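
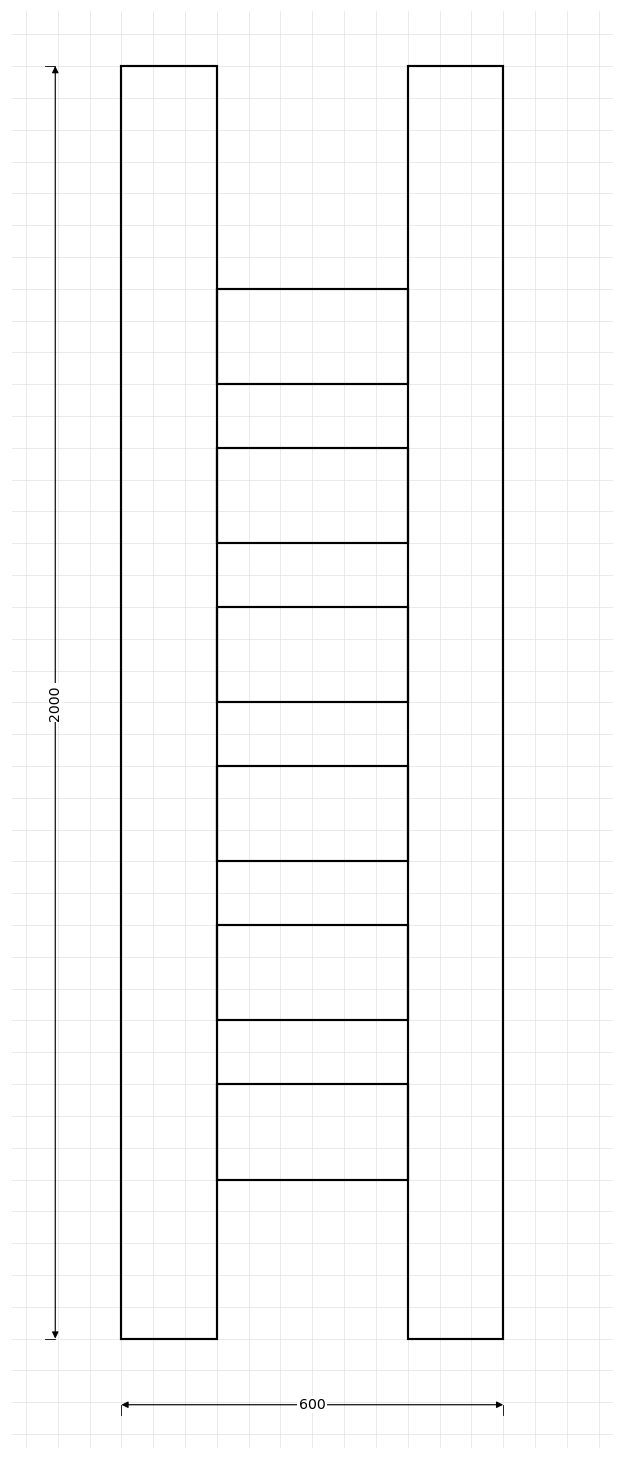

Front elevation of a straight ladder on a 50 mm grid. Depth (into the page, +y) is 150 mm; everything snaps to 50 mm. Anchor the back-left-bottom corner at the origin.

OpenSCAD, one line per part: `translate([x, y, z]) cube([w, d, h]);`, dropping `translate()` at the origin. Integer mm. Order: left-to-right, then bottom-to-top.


cube([150, 150, 2000]);
translate([150, 0, 250]) cube([300, 150, 150]);
translate([150, 0, 500]) cube([300, 150, 150]);
translate([150, 0, 750]) cube([300, 150, 150]);
translate([150, 0, 1000]) cube([300, 150, 150]);
translate([150, 0, 1250]) cube([300, 150, 150]);
translate([150, 0, 1500]) cube([300, 150, 150]);
translate([450, 0, 0]) cube([150, 150, 2000]);


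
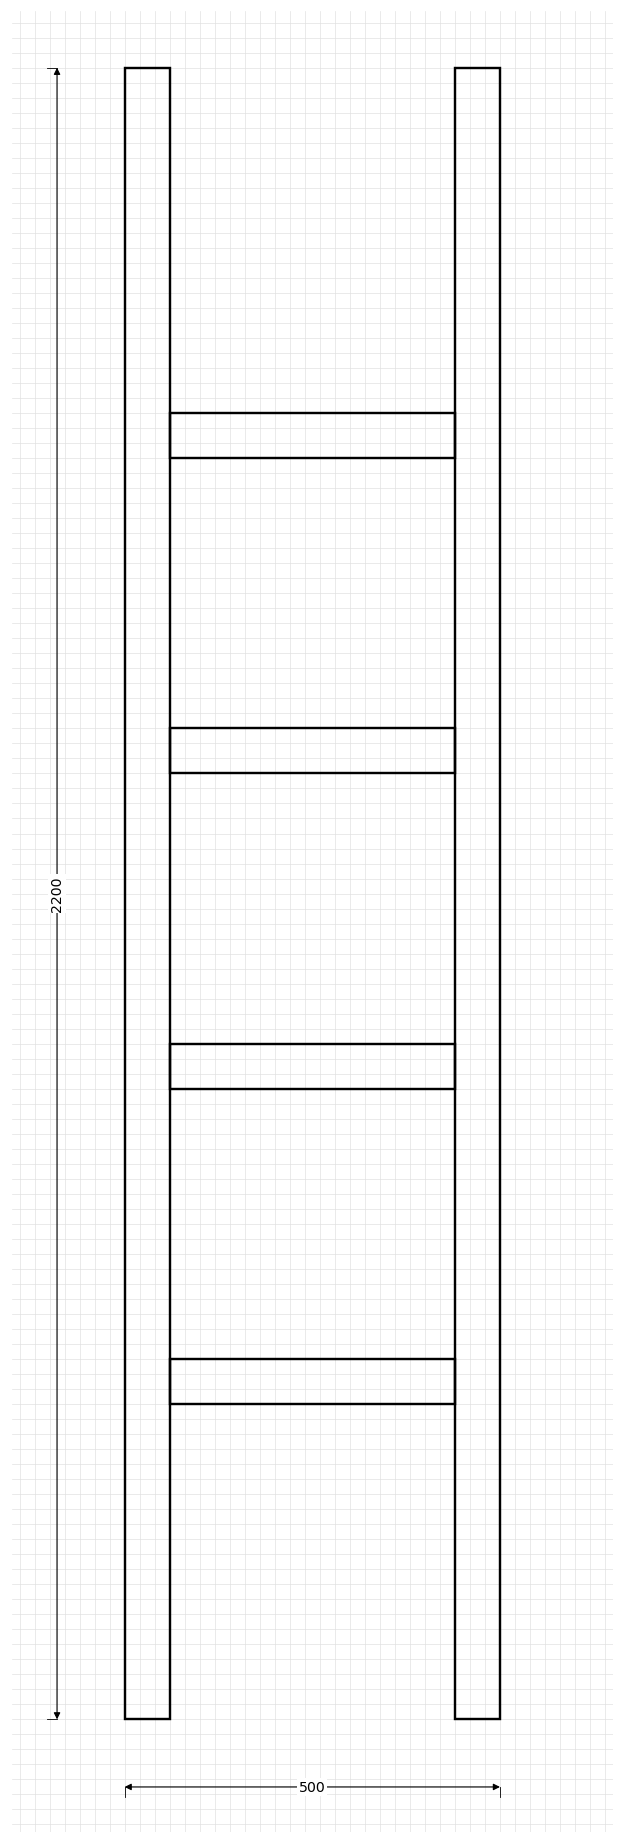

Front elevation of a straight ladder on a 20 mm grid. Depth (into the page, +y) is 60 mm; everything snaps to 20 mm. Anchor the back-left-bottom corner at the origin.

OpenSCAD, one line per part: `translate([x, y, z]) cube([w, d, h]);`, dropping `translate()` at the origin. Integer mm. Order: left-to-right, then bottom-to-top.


cube([60, 60, 2200]);
translate([60, 0, 420]) cube([380, 60, 60]);
translate([60, 0, 840]) cube([380, 60, 60]);
translate([60, 0, 1260]) cube([380, 60, 60]);
translate([60, 0, 1680]) cube([380, 60, 60]);
translate([440, 0, 0]) cube([60, 60, 2200]);


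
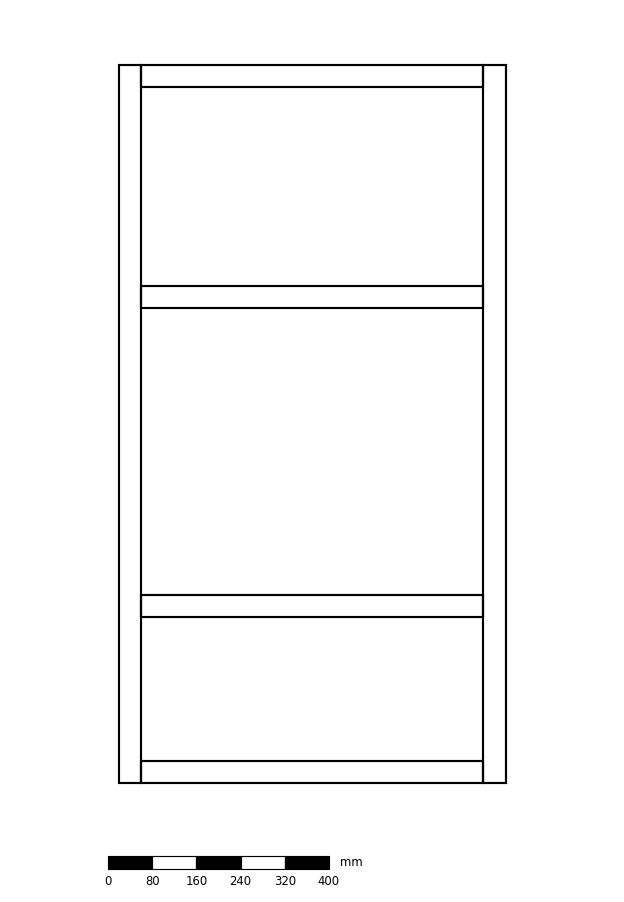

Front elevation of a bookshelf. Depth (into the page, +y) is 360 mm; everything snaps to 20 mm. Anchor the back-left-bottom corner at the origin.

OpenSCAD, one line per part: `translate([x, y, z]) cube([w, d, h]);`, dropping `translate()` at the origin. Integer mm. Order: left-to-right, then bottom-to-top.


cube([40, 360, 1300]);
translate([40, 0, 0]) cube([620, 360, 40]);
translate([40, 0, 300]) cube([620, 360, 40]);
translate([40, 0, 860]) cube([620, 360, 40]);
translate([40, 0, 1260]) cube([620, 360, 40]);
translate([660, 0, 0]) cube([40, 360, 1300]);


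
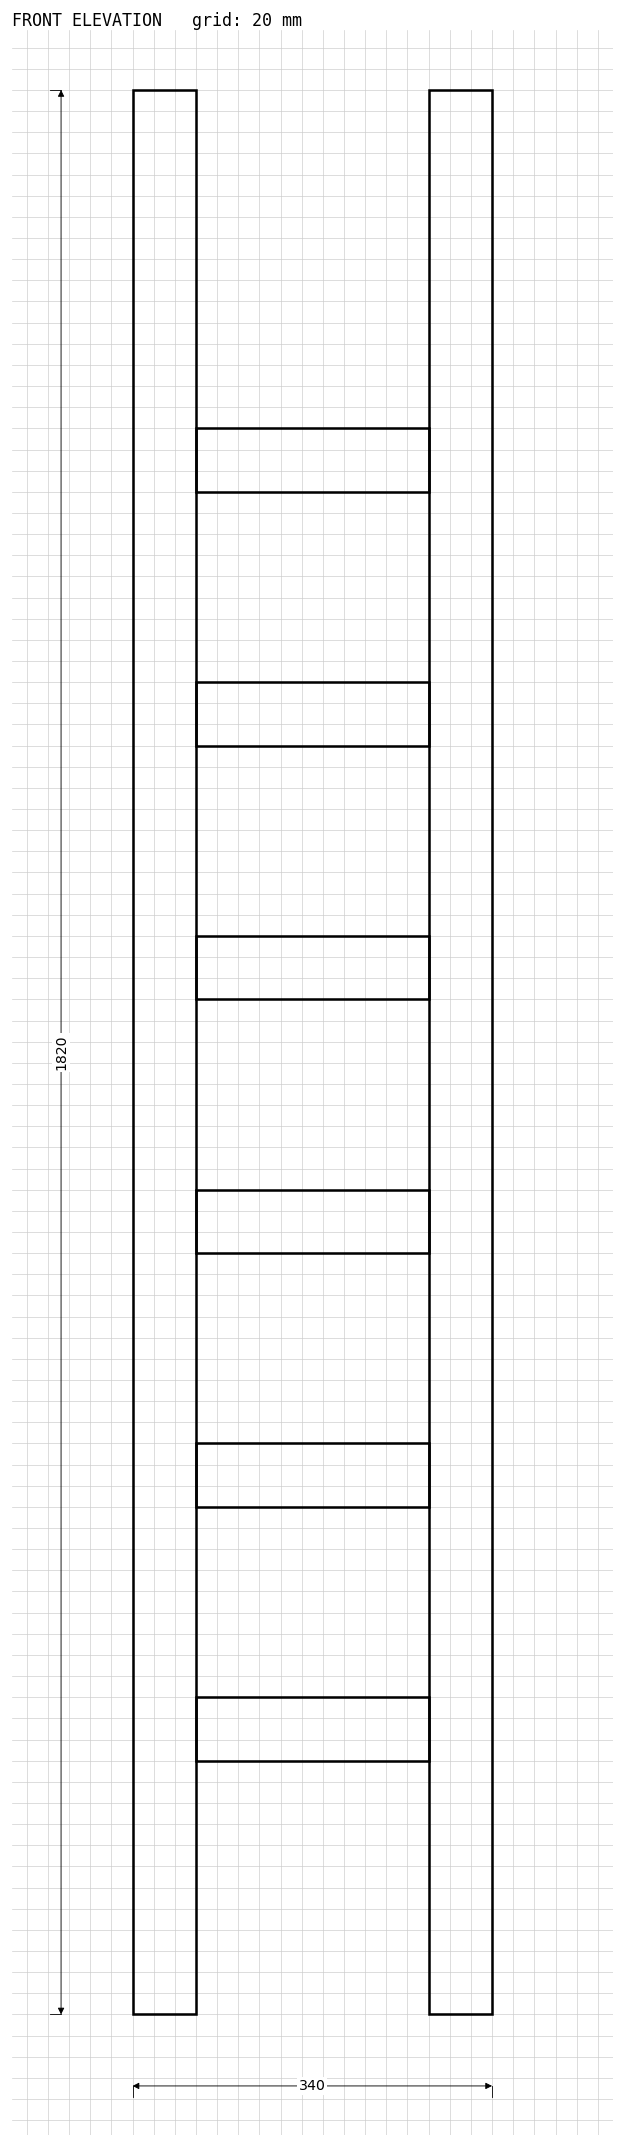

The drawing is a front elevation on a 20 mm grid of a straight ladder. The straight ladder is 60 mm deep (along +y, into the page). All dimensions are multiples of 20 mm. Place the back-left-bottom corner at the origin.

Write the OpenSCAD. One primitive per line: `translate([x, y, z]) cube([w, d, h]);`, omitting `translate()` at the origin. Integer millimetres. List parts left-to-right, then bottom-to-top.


cube([60, 60, 1820]);
translate([60, 0, 240]) cube([220, 60, 60]);
translate([60, 0, 480]) cube([220, 60, 60]);
translate([60, 0, 720]) cube([220, 60, 60]);
translate([60, 0, 960]) cube([220, 60, 60]);
translate([60, 0, 1200]) cube([220, 60, 60]);
translate([60, 0, 1440]) cube([220, 60, 60]);
translate([280, 0, 0]) cube([60, 60, 1820]);


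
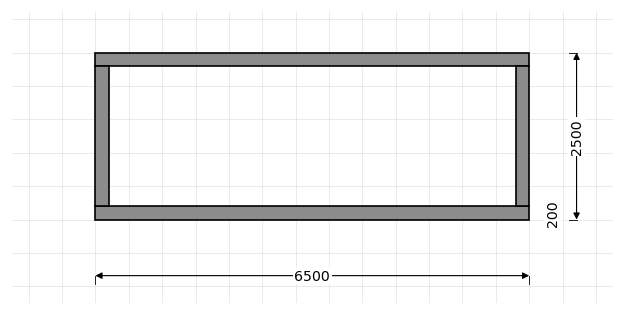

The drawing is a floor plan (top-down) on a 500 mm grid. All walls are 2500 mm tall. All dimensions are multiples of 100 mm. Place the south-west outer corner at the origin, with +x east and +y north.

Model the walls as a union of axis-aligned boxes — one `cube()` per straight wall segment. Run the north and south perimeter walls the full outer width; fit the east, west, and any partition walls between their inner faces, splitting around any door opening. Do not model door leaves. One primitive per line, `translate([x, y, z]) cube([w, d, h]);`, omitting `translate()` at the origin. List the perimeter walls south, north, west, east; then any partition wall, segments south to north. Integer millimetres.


cube([6500, 200, 2500]);
translate([0, 2300, 0]) cube([6500, 200, 2500]);
translate([0, 200, 0]) cube([200, 2100, 2500]);
translate([6300, 200, 0]) cube([200, 2100, 2500]);


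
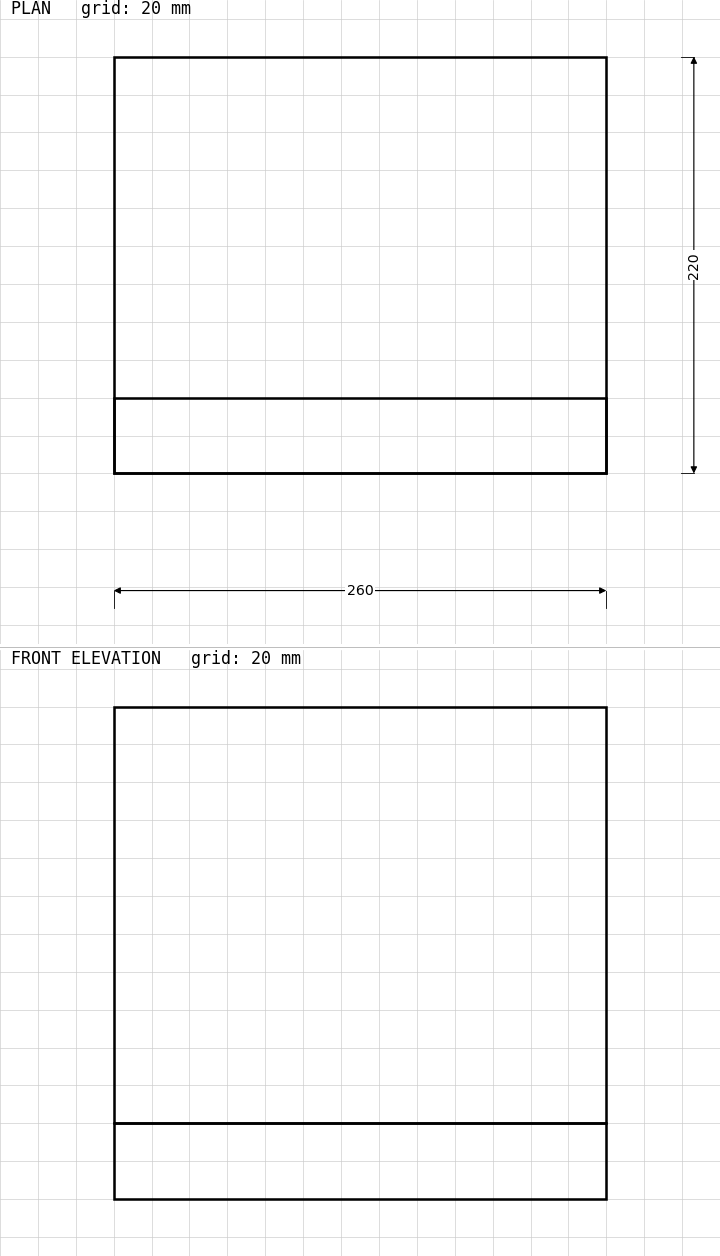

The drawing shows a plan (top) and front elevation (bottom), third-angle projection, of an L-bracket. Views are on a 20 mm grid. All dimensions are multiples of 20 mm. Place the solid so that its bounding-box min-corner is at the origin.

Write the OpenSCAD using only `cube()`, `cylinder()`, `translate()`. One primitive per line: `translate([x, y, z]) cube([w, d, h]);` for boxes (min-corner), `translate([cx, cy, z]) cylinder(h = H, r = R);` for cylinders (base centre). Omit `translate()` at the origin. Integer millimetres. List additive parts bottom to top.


cube([260, 220, 40]);
translate([0, 0, 40]) cube([260, 40, 220]);


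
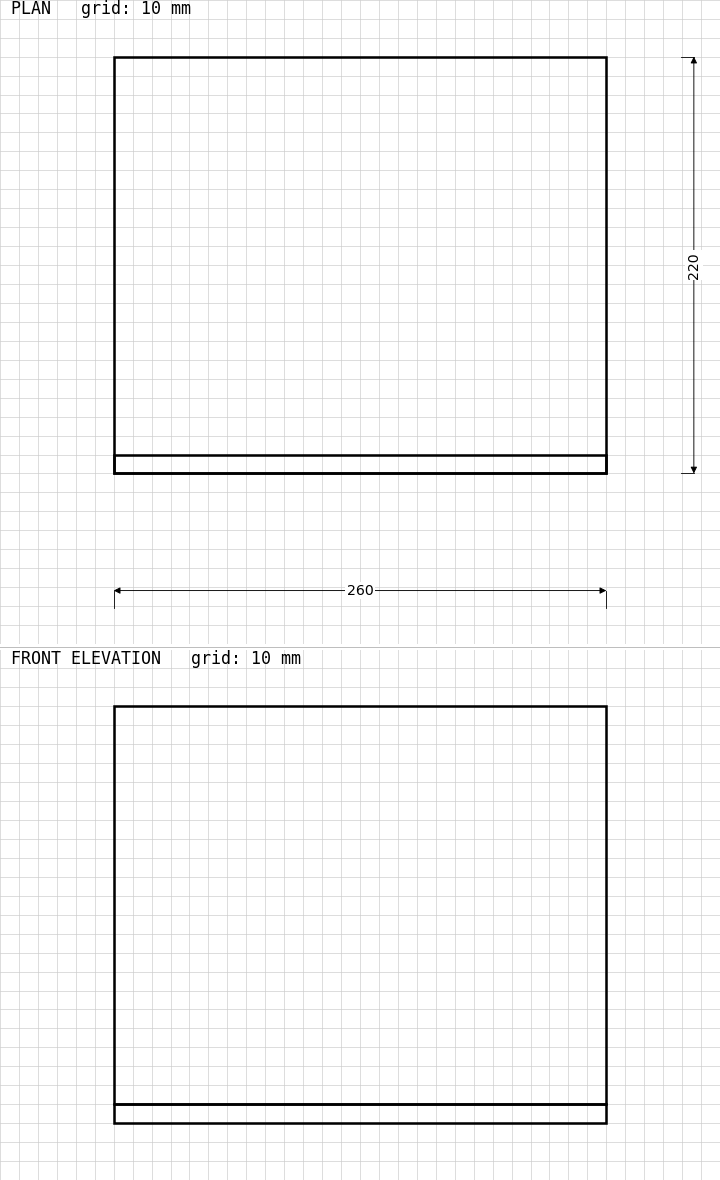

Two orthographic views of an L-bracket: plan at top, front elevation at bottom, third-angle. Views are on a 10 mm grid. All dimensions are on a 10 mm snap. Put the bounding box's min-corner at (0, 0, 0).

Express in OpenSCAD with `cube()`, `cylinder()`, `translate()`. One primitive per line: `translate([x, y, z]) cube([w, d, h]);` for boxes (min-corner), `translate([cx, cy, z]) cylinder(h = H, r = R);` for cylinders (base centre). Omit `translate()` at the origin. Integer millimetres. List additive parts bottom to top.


cube([260, 220, 10]);
translate([0, 0, 10]) cube([260, 10, 210]);


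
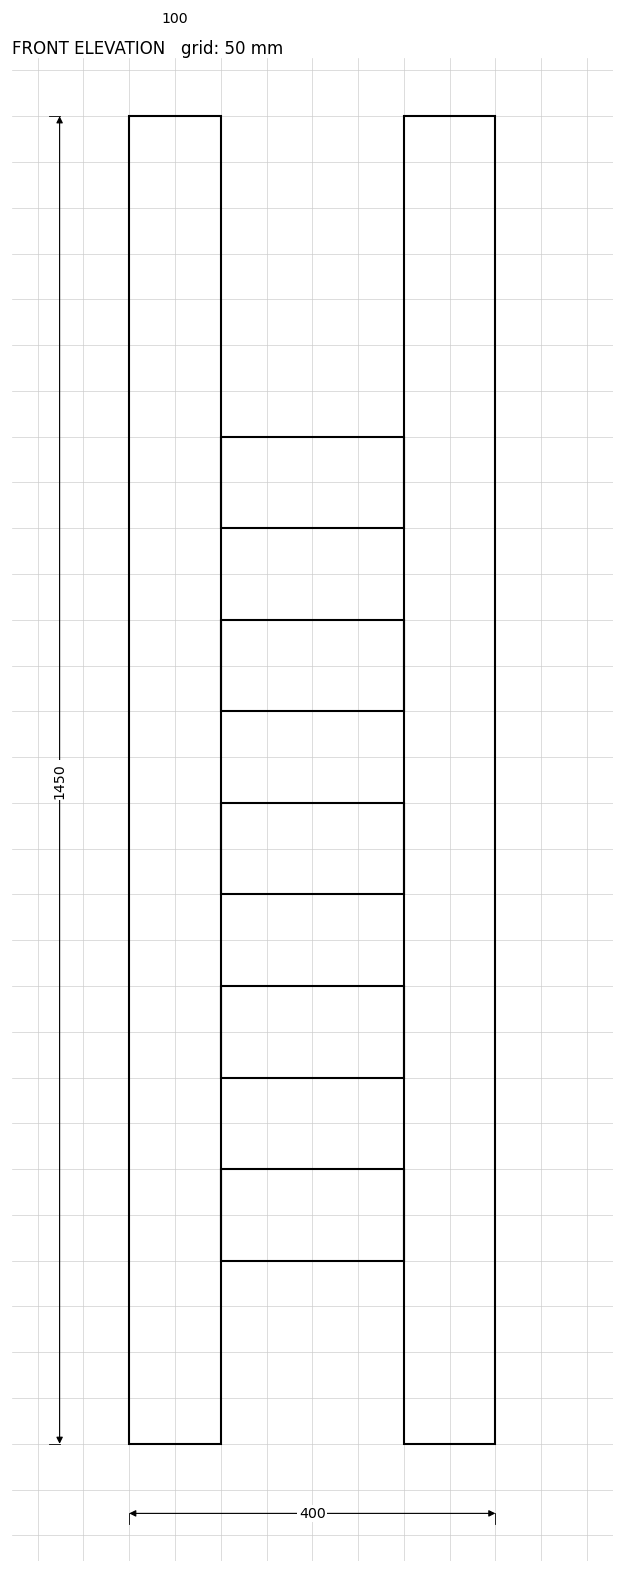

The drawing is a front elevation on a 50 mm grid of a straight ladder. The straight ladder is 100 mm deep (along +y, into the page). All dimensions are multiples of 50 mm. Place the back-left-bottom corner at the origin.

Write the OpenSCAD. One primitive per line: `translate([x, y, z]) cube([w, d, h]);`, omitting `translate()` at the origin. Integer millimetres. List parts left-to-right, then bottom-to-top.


cube([100, 100, 1450]);
translate([100, 0, 200]) cube([200, 100, 100]);
translate([100, 0, 400]) cube([200, 100, 100]);
translate([100, 0, 600]) cube([200, 100, 100]);
translate([100, 0, 800]) cube([200, 100, 100]);
translate([100, 0, 1000]) cube([200, 100, 100]);
translate([300, 0, 0]) cube([100, 100, 1450]);


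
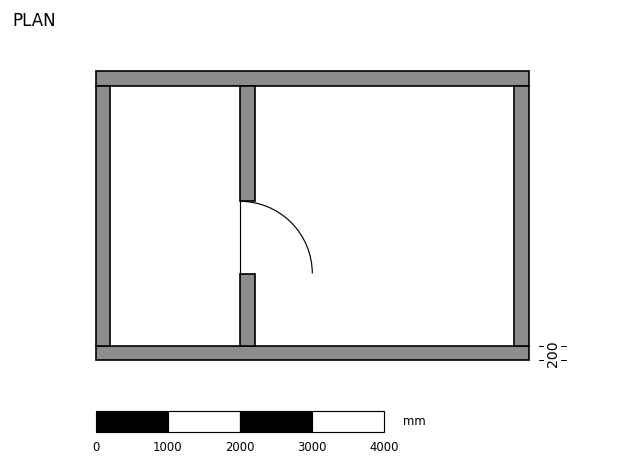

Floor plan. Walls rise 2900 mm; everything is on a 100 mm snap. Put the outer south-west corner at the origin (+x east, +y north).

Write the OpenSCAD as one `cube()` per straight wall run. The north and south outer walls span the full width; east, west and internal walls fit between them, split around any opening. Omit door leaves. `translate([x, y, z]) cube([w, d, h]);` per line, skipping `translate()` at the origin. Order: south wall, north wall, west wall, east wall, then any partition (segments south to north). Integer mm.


cube([6000, 200, 2900]);
translate([0, 3800, 0]) cube([6000, 200, 2900]);
translate([0, 200, 0]) cube([200, 3600, 2900]);
translate([5800, 200, 0]) cube([200, 3600, 2900]);
translate([2000, 200, 0]) cube([200, 1000, 2900]);
translate([2000, 2200, 0]) cube([200, 1600, 2900]);


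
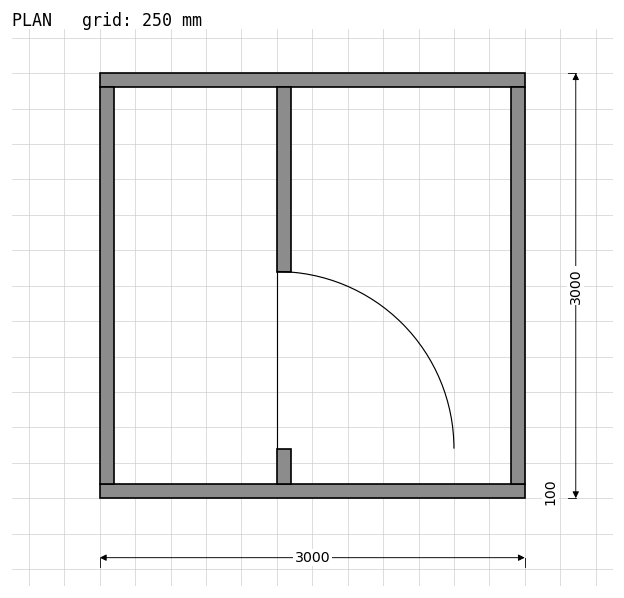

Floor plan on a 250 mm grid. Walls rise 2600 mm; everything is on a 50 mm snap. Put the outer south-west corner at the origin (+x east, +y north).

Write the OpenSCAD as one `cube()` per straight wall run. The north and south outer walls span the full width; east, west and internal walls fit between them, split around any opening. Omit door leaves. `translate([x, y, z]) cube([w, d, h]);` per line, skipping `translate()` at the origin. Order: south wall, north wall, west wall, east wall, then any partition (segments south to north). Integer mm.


cube([3000, 100, 2600]);
translate([0, 2900, 0]) cube([3000, 100, 2600]);
translate([0, 100, 0]) cube([100, 2800, 2600]);
translate([2900, 100, 0]) cube([100, 2800, 2600]);
translate([1250, 100, 0]) cube([100, 250, 2600]);
translate([1250, 1600, 0]) cube([100, 1300, 2600]);


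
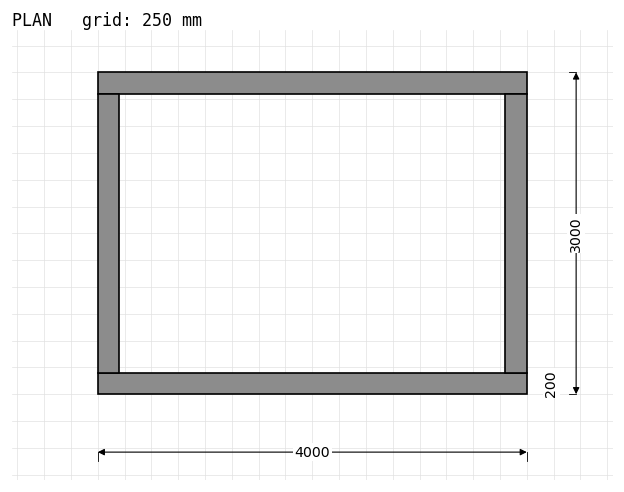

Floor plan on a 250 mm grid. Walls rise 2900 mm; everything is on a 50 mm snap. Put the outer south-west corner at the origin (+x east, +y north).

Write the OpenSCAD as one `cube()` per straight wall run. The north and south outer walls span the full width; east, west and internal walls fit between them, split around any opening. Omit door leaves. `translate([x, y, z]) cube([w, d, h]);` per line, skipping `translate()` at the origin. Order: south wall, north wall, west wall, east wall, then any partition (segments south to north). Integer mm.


cube([4000, 200, 2900]);
translate([0, 2800, 0]) cube([4000, 200, 2900]);
translate([0, 200, 0]) cube([200, 2600, 2900]);
translate([3800, 200, 0]) cube([200, 2600, 2900]);


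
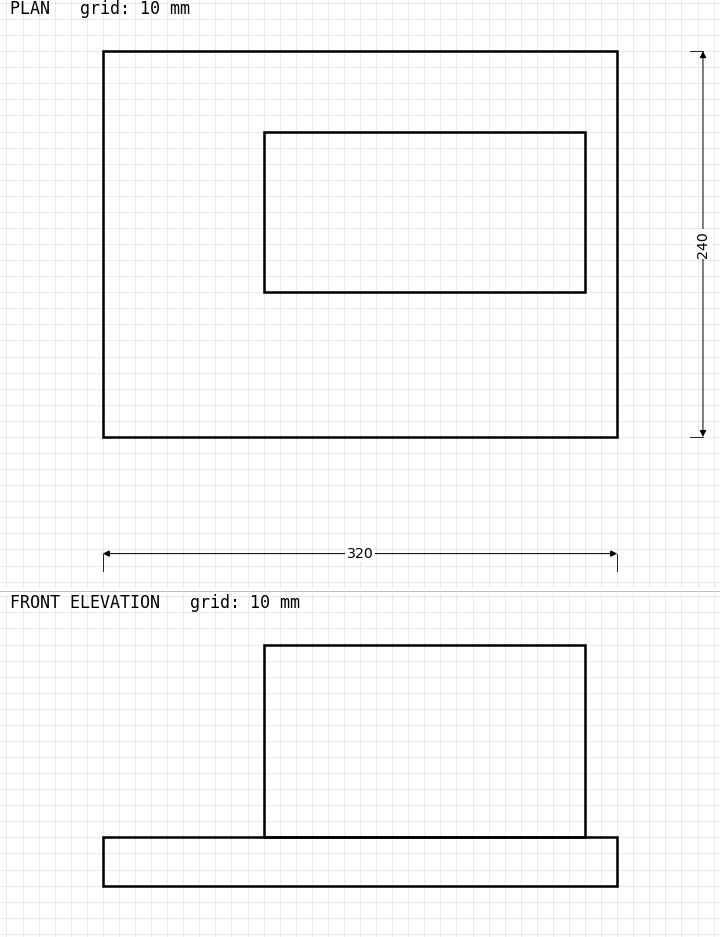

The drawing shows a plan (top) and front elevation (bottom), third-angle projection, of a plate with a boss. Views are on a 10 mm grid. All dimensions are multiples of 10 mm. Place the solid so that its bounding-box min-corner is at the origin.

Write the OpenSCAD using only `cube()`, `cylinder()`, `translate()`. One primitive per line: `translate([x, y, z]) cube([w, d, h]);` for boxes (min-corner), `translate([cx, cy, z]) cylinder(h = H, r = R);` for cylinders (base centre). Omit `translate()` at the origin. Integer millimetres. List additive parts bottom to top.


cube([320, 240, 30]);
translate([100, 90, 30]) cube([200, 100, 120]);


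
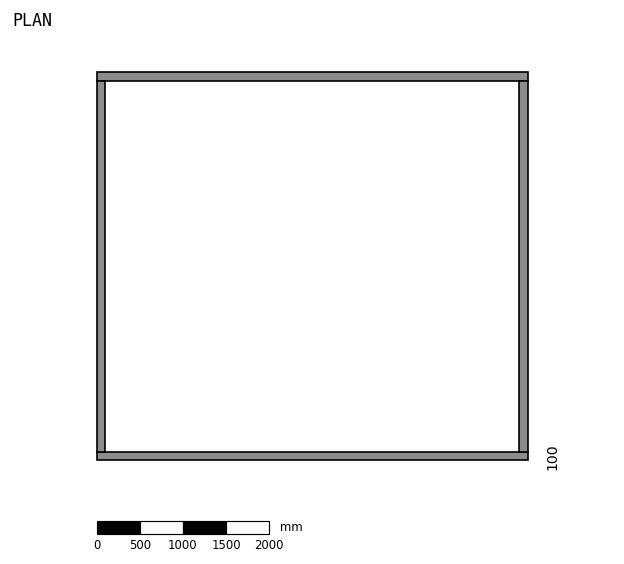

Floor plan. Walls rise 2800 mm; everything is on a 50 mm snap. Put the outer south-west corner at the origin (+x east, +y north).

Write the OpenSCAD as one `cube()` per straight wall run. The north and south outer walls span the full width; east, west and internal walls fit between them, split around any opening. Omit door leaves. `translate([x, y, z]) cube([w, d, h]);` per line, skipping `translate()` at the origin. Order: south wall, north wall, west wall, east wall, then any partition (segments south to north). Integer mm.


cube([5000, 100, 2800]);
translate([0, 4400, 0]) cube([5000, 100, 2800]);
translate([0, 100, 0]) cube([100, 4300, 2800]);
translate([4900, 100, 0]) cube([100, 4300, 2800]);


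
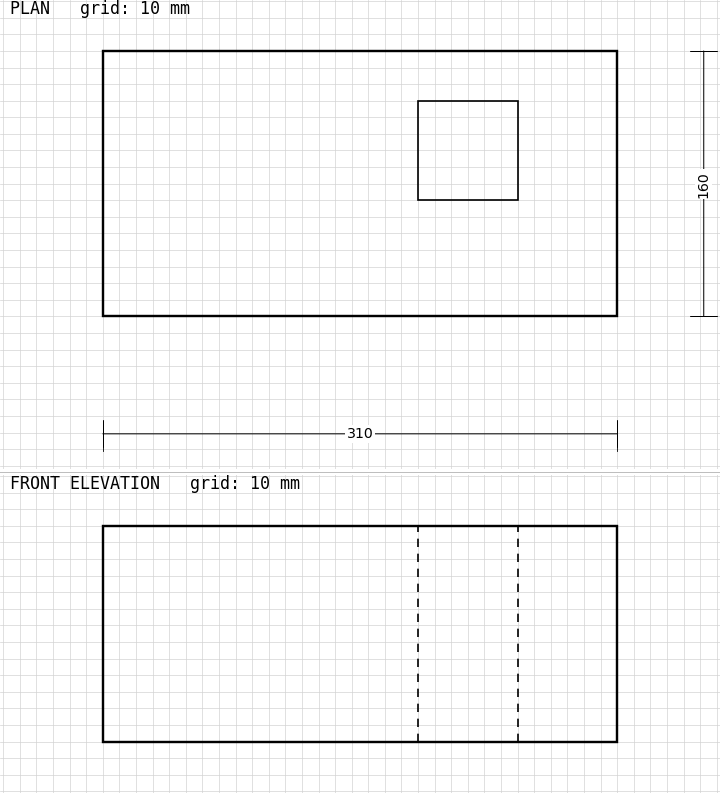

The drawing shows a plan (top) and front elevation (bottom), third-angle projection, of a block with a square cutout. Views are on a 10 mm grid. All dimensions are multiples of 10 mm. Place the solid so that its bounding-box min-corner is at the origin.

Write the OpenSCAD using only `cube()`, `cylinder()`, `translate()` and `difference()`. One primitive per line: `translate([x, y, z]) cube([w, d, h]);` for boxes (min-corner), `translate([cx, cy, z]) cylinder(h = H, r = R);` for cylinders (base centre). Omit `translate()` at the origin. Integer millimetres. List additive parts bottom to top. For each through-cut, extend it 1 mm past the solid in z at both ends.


difference() {
  cube([310, 160, 130]);
  translate([190, 70, -1]) cube([60, 60, 132]);
}


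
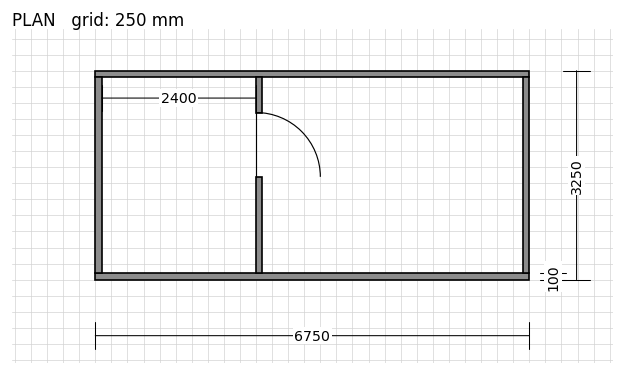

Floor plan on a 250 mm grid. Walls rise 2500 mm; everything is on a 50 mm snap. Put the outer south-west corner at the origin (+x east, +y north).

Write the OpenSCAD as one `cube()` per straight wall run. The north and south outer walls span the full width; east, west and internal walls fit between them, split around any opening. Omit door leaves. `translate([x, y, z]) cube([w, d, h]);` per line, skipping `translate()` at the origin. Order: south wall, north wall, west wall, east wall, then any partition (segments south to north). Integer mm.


cube([6750, 100, 2500]);
translate([0, 3150, 0]) cube([6750, 100, 2500]);
translate([0, 100, 0]) cube([100, 3050, 2500]);
translate([6650, 100, 0]) cube([100, 3050, 2500]);
translate([2500, 100, 0]) cube([100, 1500, 2500]);
translate([2500, 2600, 0]) cube([100, 550, 2500]);


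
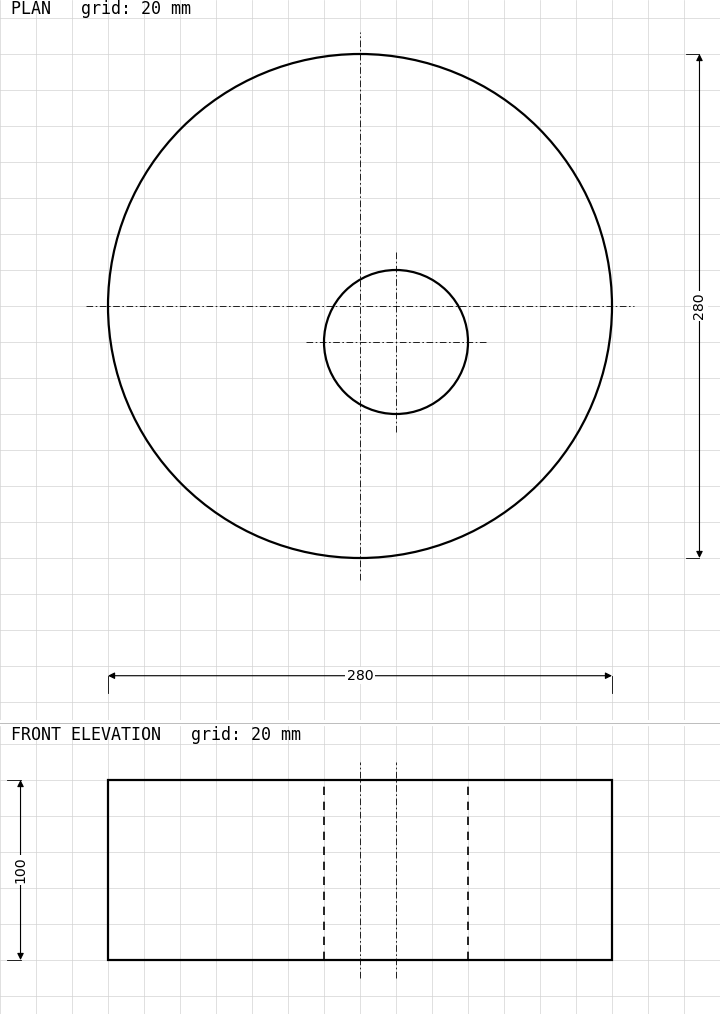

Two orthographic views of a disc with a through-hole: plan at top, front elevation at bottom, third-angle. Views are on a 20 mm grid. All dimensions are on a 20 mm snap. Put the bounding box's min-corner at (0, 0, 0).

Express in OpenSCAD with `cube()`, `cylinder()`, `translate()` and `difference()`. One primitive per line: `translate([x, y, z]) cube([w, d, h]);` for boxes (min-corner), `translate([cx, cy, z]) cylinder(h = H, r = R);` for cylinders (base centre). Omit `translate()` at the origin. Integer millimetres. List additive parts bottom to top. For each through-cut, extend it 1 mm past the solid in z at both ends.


difference() {
  translate([140, 140, 0]) cylinder(h = 100, r = 140);
  translate([160, 120, -1]) cylinder(h = 102, r = 40);
}


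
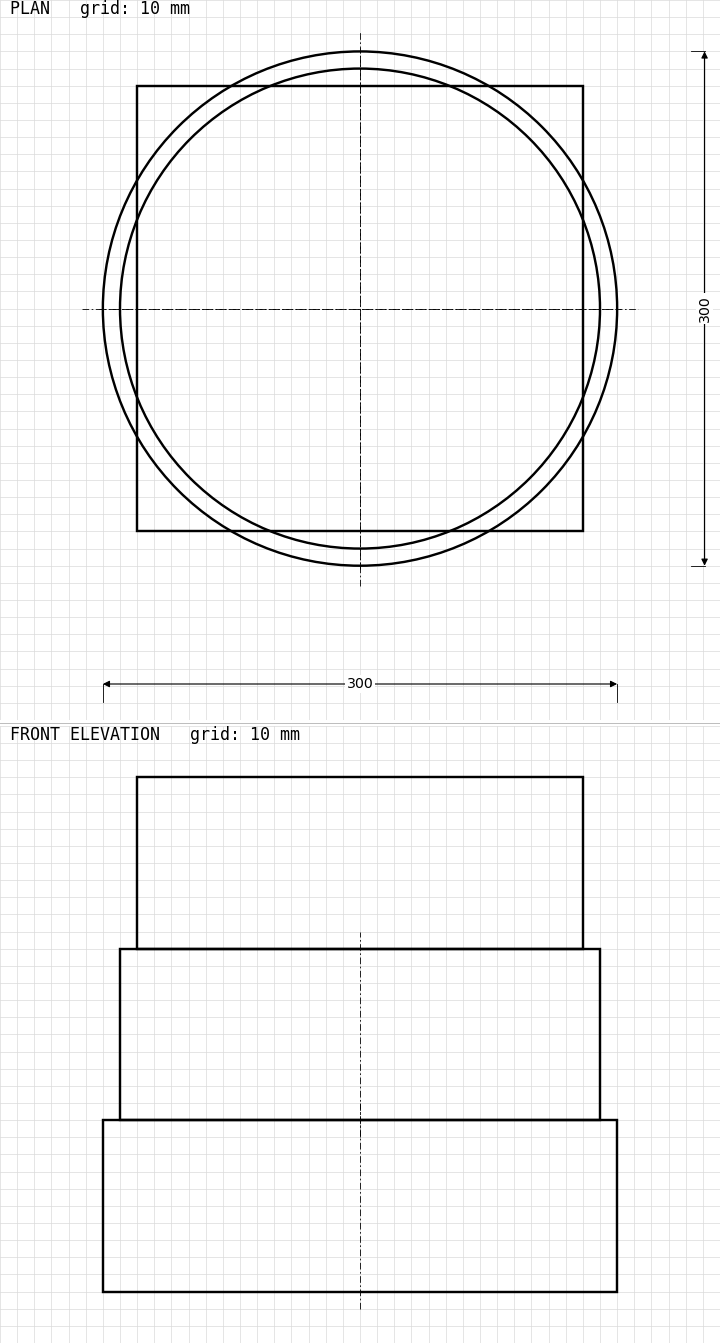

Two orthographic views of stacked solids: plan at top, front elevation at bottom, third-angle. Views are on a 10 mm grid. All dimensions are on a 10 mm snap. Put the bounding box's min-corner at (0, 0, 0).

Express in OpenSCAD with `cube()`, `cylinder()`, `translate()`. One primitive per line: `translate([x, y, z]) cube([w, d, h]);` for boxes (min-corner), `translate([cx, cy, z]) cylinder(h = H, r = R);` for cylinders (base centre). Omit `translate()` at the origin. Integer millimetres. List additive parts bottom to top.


translate([150, 150, 0]) cylinder(h = 100, r = 150);
translate([150, 150, 100]) cylinder(h = 100, r = 140);
translate([20, 20, 200]) cube([260, 260, 100]);


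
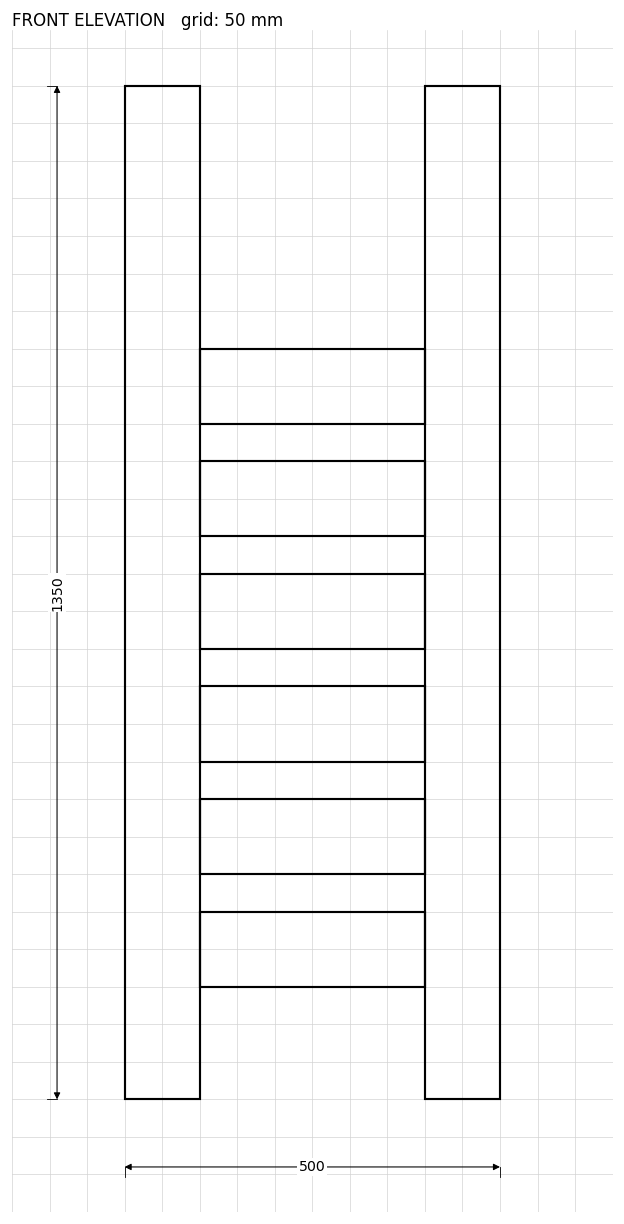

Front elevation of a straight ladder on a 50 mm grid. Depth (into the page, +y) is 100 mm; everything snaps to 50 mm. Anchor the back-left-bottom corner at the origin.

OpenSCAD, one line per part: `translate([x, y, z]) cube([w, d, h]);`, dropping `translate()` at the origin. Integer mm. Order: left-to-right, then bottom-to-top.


cube([100, 100, 1350]);
translate([100, 0, 150]) cube([300, 100, 100]);
translate([100, 0, 300]) cube([300, 100, 100]);
translate([100, 0, 450]) cube([300, 100, 100]);
translate([100, 0, 600]) cube([300, 100, 100]);
translate([100, 0, 750]) cube([300, 100, 100]);
translate([100, 0, 900]) cube([300, 100, 100]);
translate([400, 0, 0]) cube([100, 100, 1350]);


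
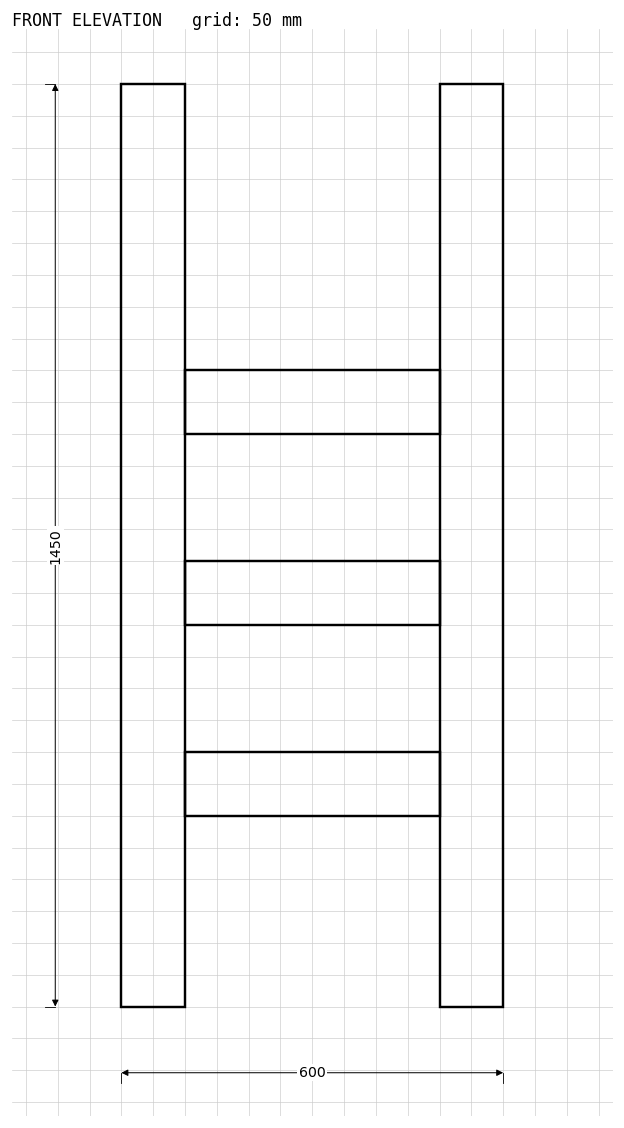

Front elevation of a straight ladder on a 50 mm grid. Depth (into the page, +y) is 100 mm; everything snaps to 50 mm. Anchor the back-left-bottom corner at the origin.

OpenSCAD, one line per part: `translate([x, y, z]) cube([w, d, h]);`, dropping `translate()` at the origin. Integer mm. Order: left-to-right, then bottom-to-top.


cube([100, 100, 1450]);
translate([100, 0, 300]) cube([400, 100, 100]);
translate([100, 0, 600]) cube([400, 100, 100]);
translate([100, 0, 900]) cube([400, 100, 100]);
translate([500, 0, 0]) cube([100, 100, 1450]);


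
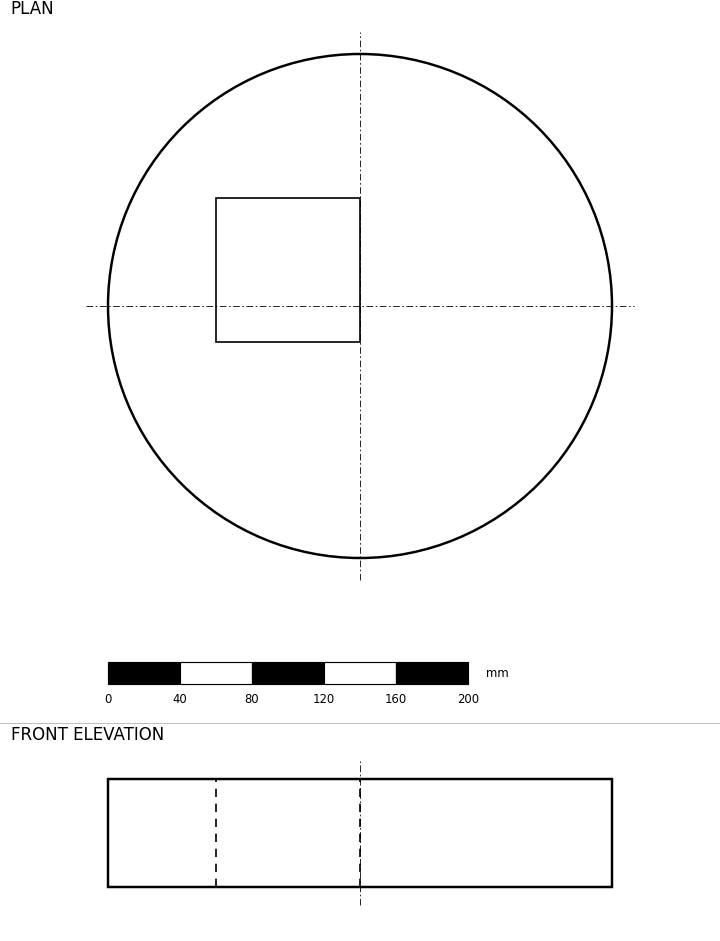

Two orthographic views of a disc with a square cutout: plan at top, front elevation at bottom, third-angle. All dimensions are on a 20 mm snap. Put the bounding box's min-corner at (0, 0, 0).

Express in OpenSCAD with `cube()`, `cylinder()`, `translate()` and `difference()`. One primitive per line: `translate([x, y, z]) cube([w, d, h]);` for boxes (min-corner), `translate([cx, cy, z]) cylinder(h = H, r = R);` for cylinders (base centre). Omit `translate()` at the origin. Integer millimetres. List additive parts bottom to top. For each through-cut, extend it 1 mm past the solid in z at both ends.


difference() {
  translate([140, 140, 0]) cylinder(h = 60, r = 140);
  translate([60, 120, -1]) cube([80, 80, 62]);
}


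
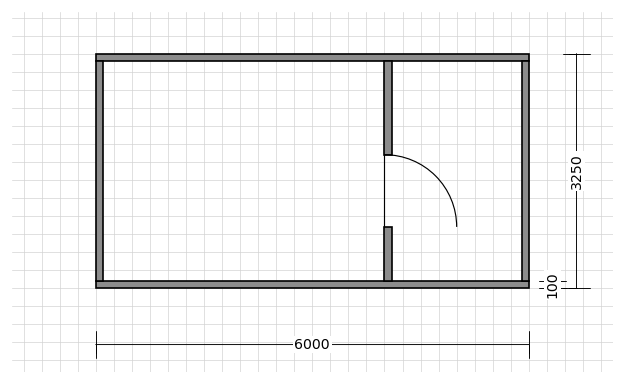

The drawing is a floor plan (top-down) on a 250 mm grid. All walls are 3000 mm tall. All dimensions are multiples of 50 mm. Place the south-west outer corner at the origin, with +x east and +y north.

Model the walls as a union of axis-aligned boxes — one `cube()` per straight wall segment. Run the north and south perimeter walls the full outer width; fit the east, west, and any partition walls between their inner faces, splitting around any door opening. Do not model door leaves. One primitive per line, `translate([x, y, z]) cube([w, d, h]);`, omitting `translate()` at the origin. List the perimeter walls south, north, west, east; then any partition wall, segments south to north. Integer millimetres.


cube([6000, 100, 3000]);
translate([0, 3150, 0]) cube([6000, 100, 3000]);
translate([0, 100, 0]) cube([100, 3050, 3000]);
translate([5900, 100, 0]) cube([100, 3050, 3000]);
translate([4000, 100, 0]) cube([100, 750, 3000]);
translate([4000, 1850, 0]) cube([100, 1300, 3000]);


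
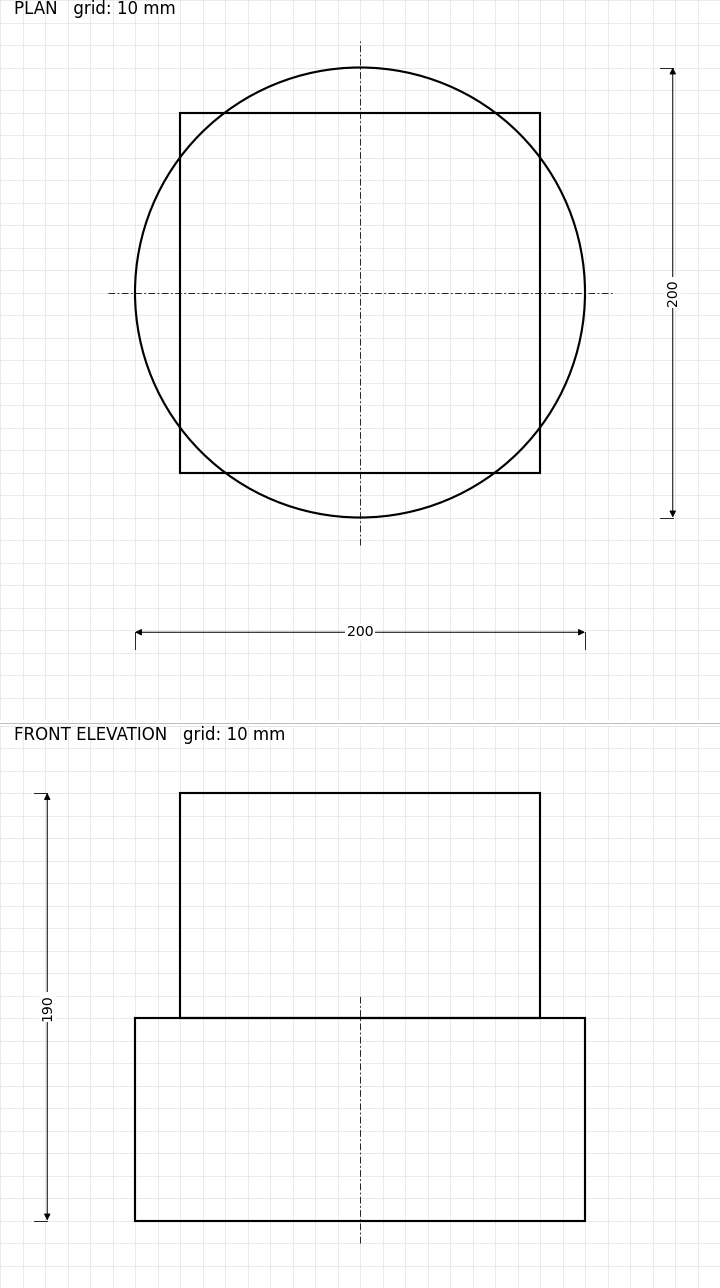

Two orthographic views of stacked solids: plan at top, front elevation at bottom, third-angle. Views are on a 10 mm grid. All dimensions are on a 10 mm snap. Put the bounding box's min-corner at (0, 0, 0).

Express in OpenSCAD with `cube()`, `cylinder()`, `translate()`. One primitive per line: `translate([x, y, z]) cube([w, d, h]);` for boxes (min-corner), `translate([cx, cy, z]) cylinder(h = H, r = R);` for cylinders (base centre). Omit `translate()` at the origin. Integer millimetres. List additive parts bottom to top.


translate([100, 100, 0]) cylinder(h = 90, r = 100);
translate([20, 20, 90]) cube([160, 160, 100]);


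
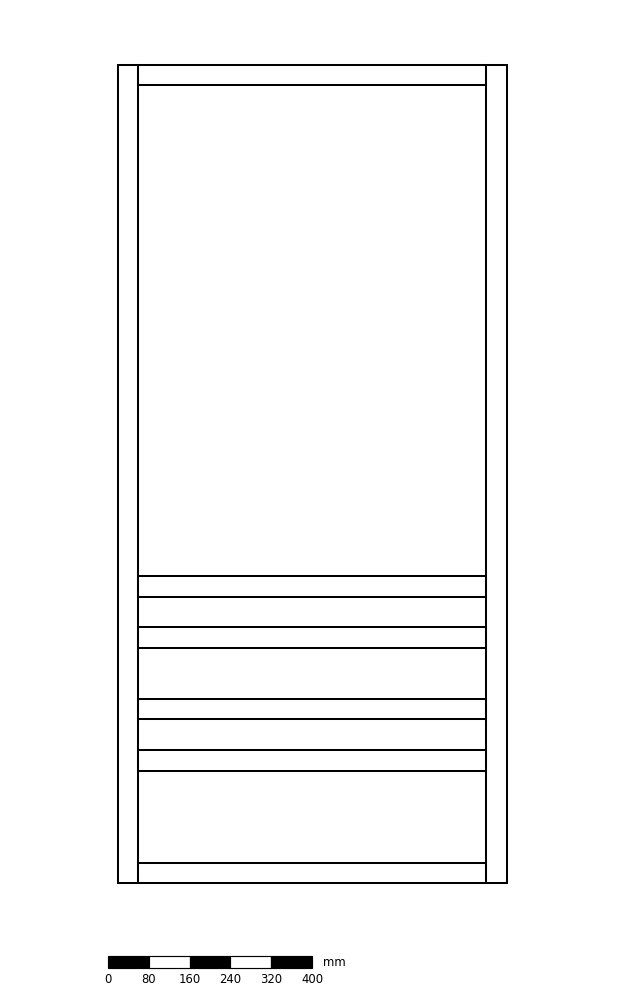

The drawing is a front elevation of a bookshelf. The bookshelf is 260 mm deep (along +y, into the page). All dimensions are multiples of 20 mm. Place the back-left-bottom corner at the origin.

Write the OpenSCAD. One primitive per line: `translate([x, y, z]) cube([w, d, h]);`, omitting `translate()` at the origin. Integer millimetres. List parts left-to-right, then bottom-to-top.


cube([40, 260, 1600]);
translate([40, 0, 0]) cube([680, 260, 40]);
translate([40, 0, 220]) cube([680, 260, 40]);
translate([40, 0, 320]) cube([680, 260, 40]);
translate([40, 0, 460]) cube([680, 260, 40]);
translate([40, 0, 560]) cube([680, 260, 40]);
translate([40, 0, 1560]) cube([680, 260, 40]);
translate([720, 0, 0]) cube([40, 260, 1600]);


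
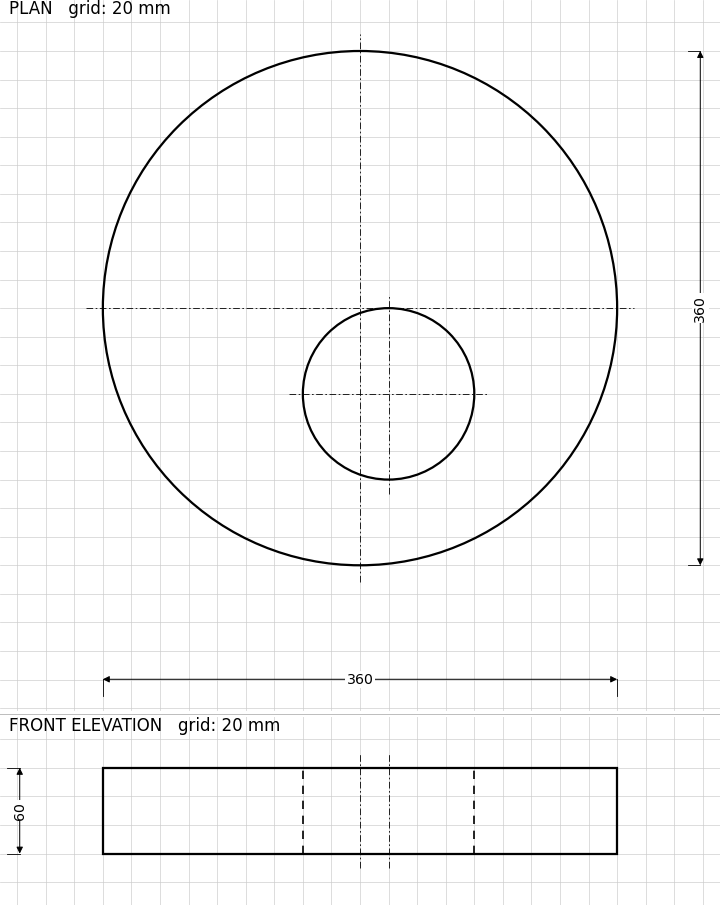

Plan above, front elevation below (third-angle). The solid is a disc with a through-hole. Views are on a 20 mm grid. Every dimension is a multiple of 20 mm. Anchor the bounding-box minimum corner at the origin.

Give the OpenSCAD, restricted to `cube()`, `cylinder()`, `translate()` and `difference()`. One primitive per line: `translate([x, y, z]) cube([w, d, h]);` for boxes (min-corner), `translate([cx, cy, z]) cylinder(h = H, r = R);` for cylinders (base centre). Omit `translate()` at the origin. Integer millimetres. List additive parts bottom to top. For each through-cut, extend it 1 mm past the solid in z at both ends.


difference() {
  translate([180, 180, 0]) cylinder(h = 60, r = 180);
  translate([200, 120, -1]) cylinder(h = 62, r = 60);
}


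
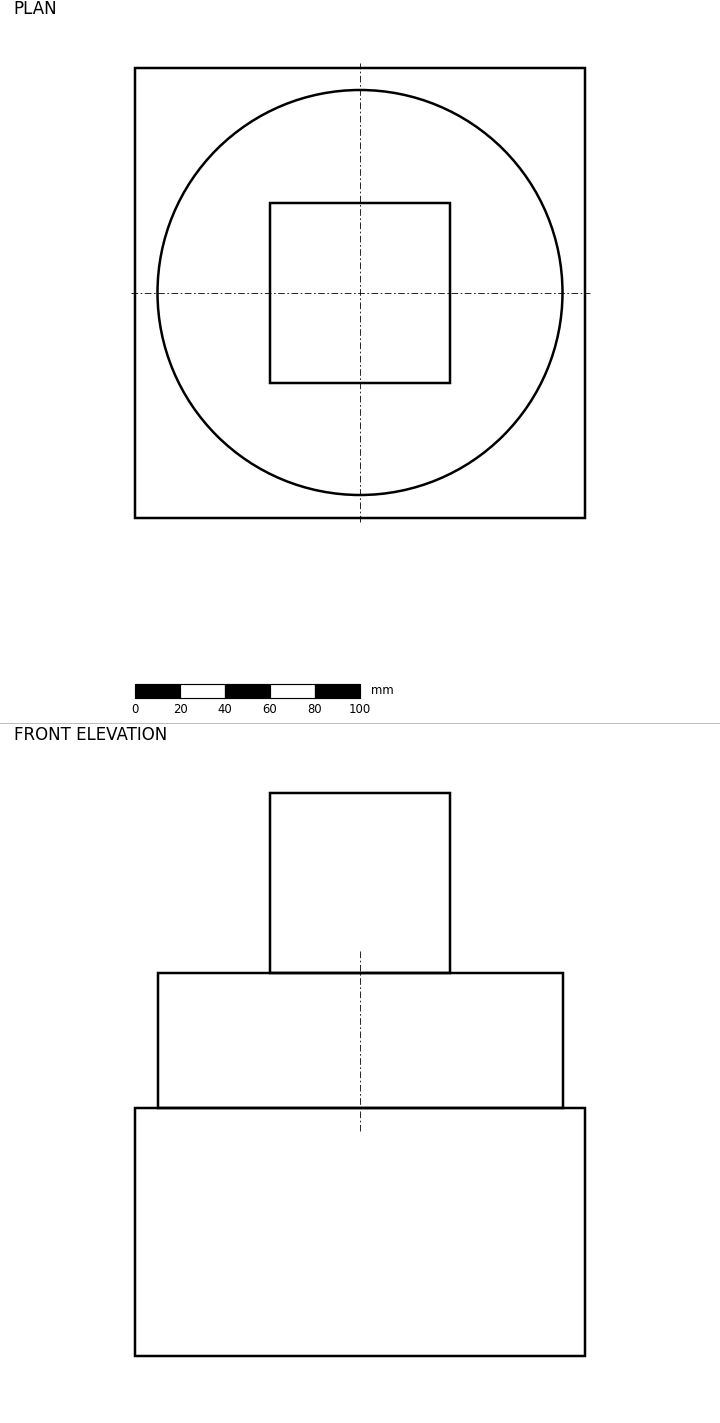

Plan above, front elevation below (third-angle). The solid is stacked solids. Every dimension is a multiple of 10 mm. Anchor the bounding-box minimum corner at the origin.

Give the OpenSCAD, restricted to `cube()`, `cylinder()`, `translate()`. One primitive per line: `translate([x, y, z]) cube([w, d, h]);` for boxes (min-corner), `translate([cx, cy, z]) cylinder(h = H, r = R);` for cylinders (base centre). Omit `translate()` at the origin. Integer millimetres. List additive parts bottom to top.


cube([200, 200, 110]);
translate([100, 100, 110]) cylinder(h = 60, r = 90);
translate([60, 60, 170]) cube([80, 80, 80]);


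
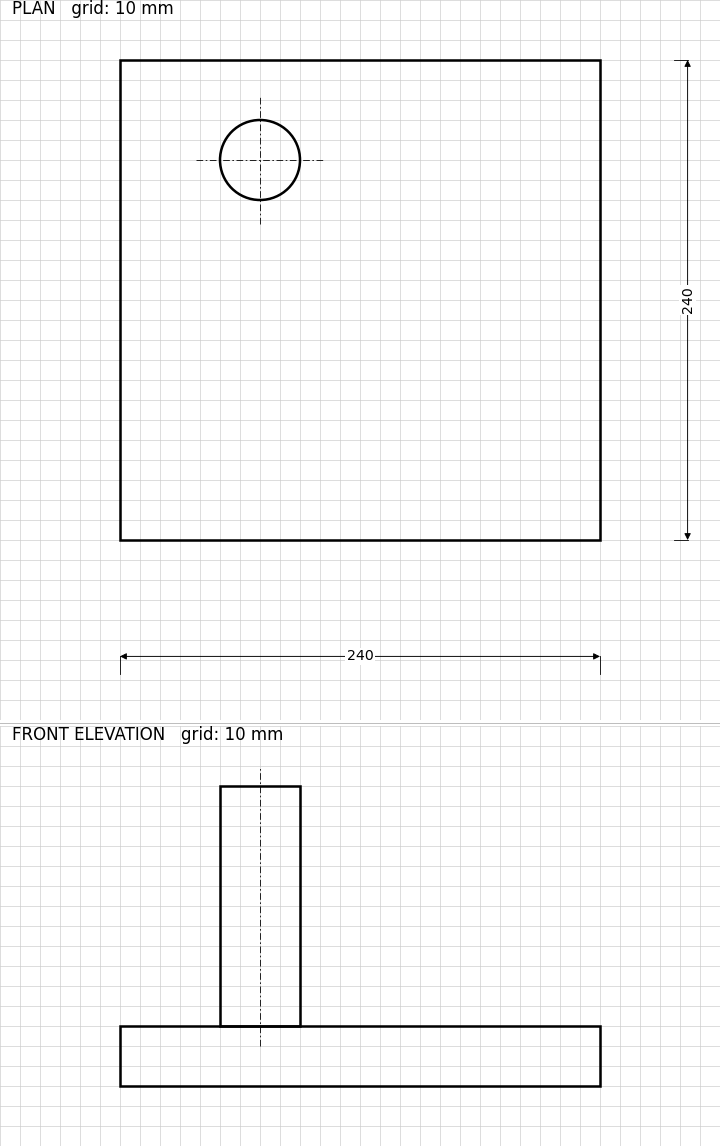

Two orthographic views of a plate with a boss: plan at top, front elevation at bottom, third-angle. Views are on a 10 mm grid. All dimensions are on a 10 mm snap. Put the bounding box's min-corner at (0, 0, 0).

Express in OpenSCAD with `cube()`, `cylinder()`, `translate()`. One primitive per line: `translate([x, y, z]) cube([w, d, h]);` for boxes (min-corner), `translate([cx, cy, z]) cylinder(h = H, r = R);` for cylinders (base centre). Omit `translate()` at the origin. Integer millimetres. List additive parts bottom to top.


cube([240, 240, 30]);
translate([70, 190, 30]) cylinder(h = 120, r = 20);


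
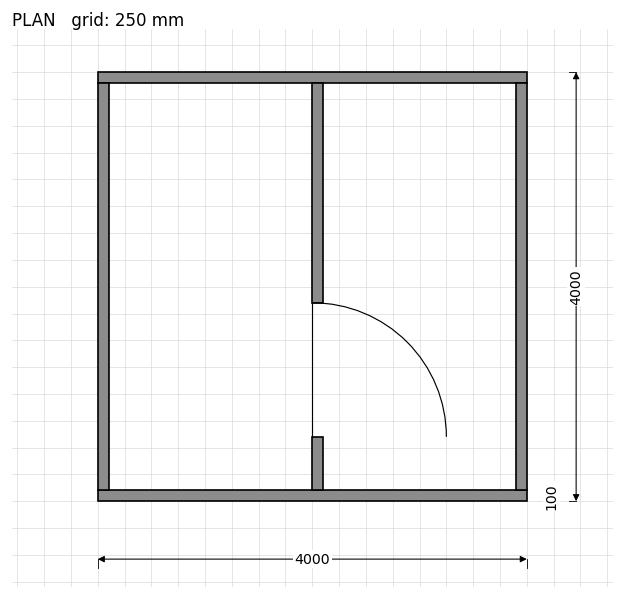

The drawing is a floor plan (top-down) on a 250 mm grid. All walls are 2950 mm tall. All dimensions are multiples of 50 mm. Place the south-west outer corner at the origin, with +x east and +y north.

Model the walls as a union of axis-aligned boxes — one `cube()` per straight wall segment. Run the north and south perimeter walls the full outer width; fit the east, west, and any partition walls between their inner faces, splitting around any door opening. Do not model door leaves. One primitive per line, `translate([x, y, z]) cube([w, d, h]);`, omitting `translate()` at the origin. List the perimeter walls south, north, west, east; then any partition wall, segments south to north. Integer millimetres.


cube([4000, 100, 2950]);
translate([0, 3900, 0]) cube([4000, 100, 2950]);
translate([0, 100, 0]) cube([100, 3800, 2950]);
translate([3900, 100, 0]) cube([100, 3800, 2950]);
translate([2000, 100, 0]) cube([100, 500, 2950]);
translate([2000, 1850, 0]) cube([100, 2050, 2950]);


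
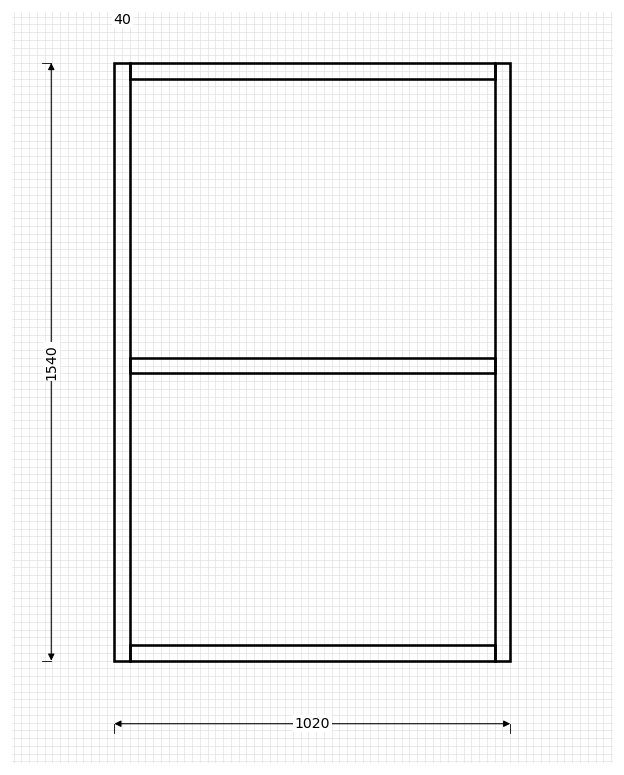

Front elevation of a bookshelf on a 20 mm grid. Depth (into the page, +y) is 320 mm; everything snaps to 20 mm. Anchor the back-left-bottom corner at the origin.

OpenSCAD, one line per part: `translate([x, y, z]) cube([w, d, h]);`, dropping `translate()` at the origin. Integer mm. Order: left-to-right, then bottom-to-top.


cube([40, 320, 1540]);
translate([40, 0, 0]) cube([940, 320, 40]);
translate([40, 0, 740]) cube([940, 320, 40]);
translate([40, 0, 1500]) cube([940, 320, 40]);
translate([980, 0, 0]) cube([40, 320, 1540]);


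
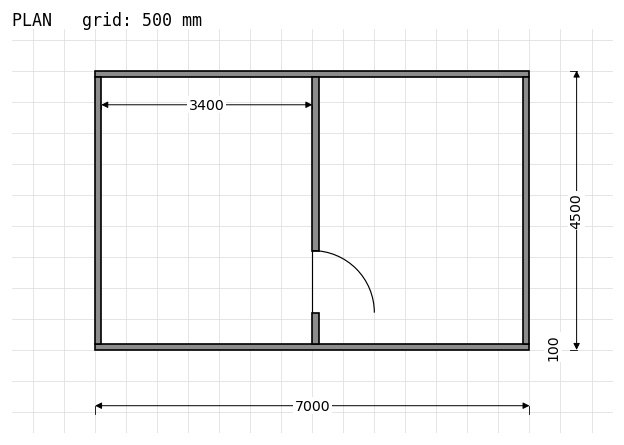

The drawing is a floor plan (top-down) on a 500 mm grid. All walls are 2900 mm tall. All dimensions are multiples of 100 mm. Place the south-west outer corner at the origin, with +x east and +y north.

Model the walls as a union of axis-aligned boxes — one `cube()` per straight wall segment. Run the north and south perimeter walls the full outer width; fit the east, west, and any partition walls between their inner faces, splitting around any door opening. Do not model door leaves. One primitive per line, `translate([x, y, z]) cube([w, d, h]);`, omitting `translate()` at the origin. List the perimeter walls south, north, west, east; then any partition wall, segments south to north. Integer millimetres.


cube([7000, 100, 2900]);
translate([0, 4400, 0]) cube([7000, 100, 2900]);
translate([0, 100, 0]) cube([100, 4300, 2900]);
translate([6900, 100, 0]) cube([100, 4300, 2900]);
translate([3500, 100, 0]) cube([100, 500, 2900]);
translate([3500, 1600, 0]) cube([100, 2800, 2900]);


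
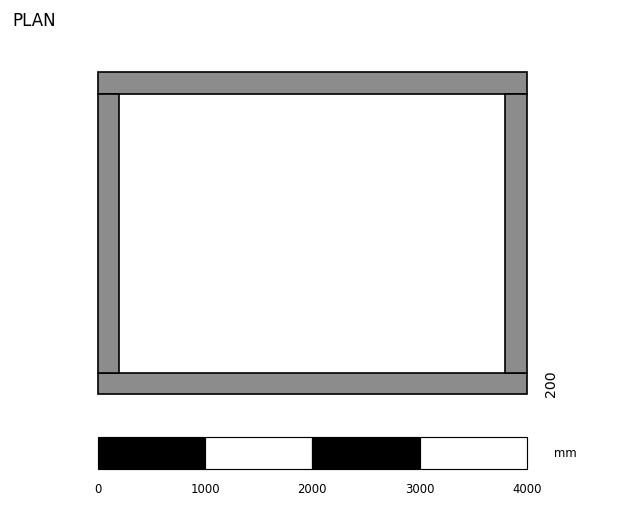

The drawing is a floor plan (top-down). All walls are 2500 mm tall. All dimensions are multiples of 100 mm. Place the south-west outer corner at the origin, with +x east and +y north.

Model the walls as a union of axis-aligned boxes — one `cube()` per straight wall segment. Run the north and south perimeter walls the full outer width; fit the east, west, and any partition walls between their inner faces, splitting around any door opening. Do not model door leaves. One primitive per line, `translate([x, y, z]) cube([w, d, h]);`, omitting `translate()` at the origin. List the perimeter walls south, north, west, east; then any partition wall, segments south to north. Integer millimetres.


cube([4000, 200, 2500]);
translate([0, 2800, 0]) cube([4000, 200, 2500]);
translate([0, 200, 0]) cube([200, 2600, 2500]);
translate([3800, 200, 0]) cube([200, 2600, 2500]);


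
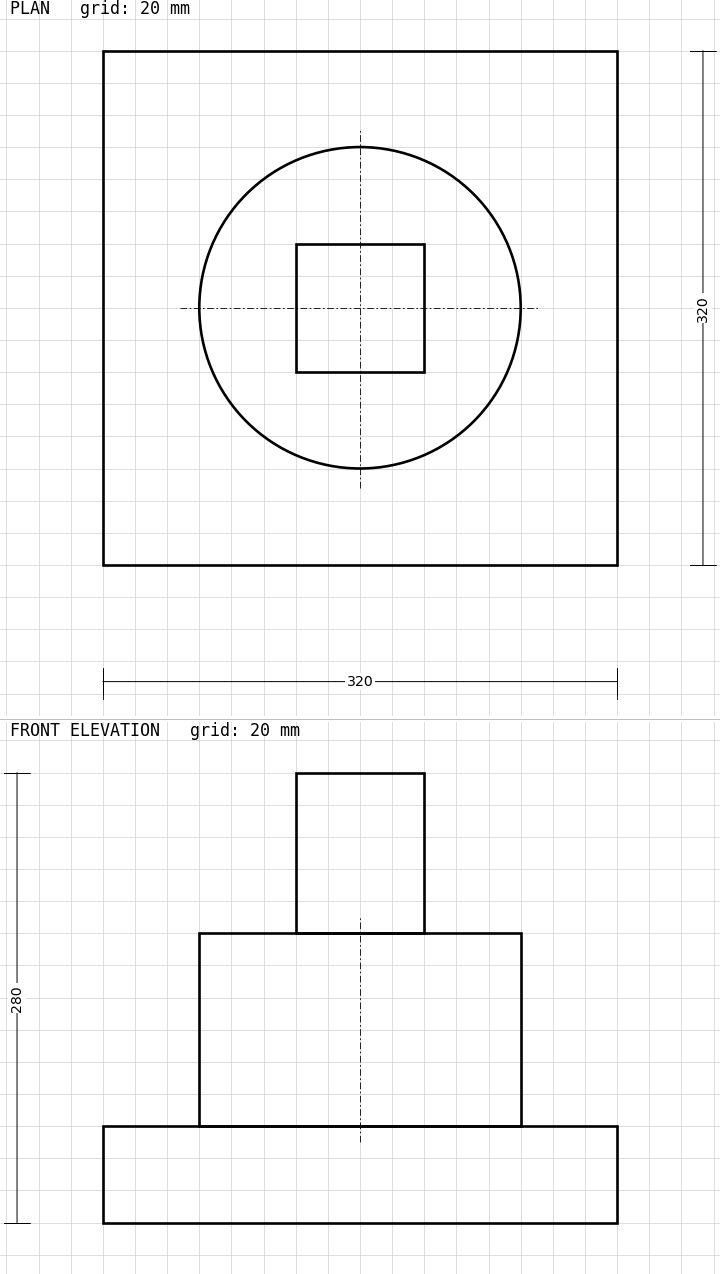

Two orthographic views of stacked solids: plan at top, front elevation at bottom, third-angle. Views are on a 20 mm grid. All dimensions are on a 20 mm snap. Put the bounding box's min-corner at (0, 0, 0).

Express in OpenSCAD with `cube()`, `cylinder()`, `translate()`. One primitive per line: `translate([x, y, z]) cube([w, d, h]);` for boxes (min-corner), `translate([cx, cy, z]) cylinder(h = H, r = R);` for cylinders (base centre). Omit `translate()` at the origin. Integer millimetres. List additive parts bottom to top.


cube([320, 320, 60]);
translate([160, 160, 60]) cylinder(h = 120, r = 100);
translate([120, 120, 180]) cube([80, 80, 100]);


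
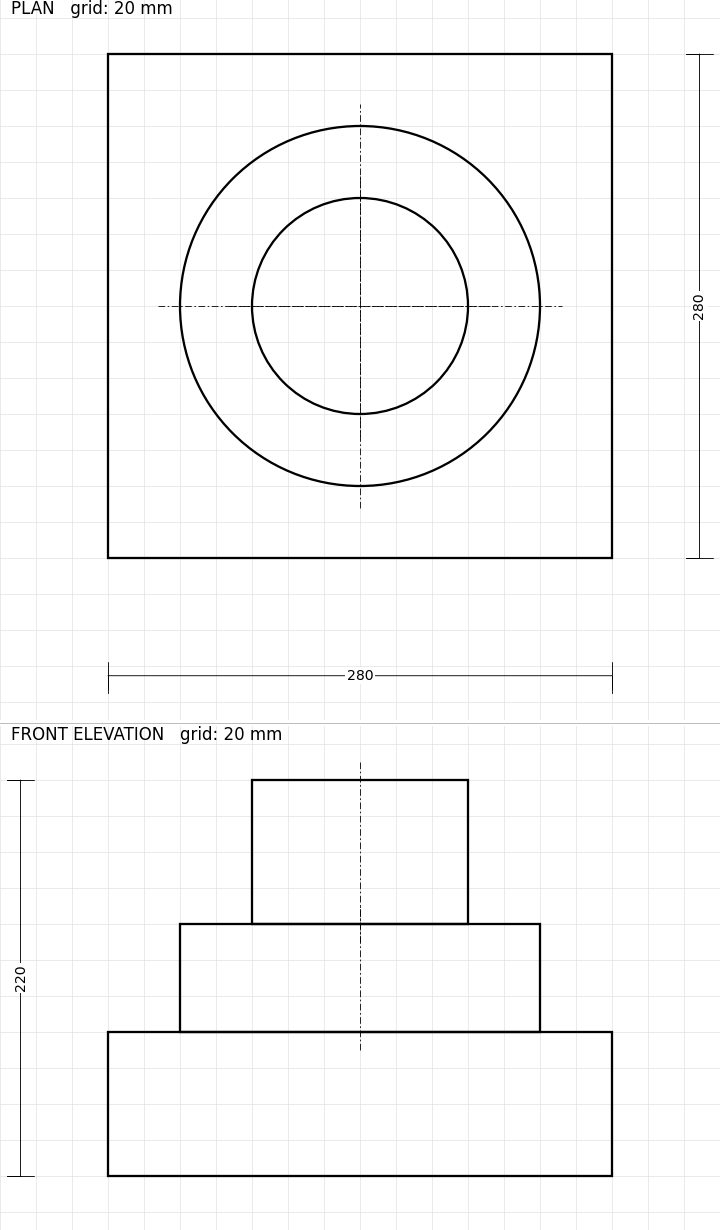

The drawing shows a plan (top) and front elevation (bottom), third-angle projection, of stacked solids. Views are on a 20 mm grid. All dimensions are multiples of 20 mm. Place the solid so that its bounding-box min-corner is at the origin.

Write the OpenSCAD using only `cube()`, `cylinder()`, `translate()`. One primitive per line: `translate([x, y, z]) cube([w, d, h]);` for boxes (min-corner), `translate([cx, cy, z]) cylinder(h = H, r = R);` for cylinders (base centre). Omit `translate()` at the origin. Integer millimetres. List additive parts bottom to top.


cube([280, 280, 80]);
translate([140, 140, 80]) cylinder(h = 60, r = 100);
translate([140, 140, 140]) cylinder(h = 80, r = 60);


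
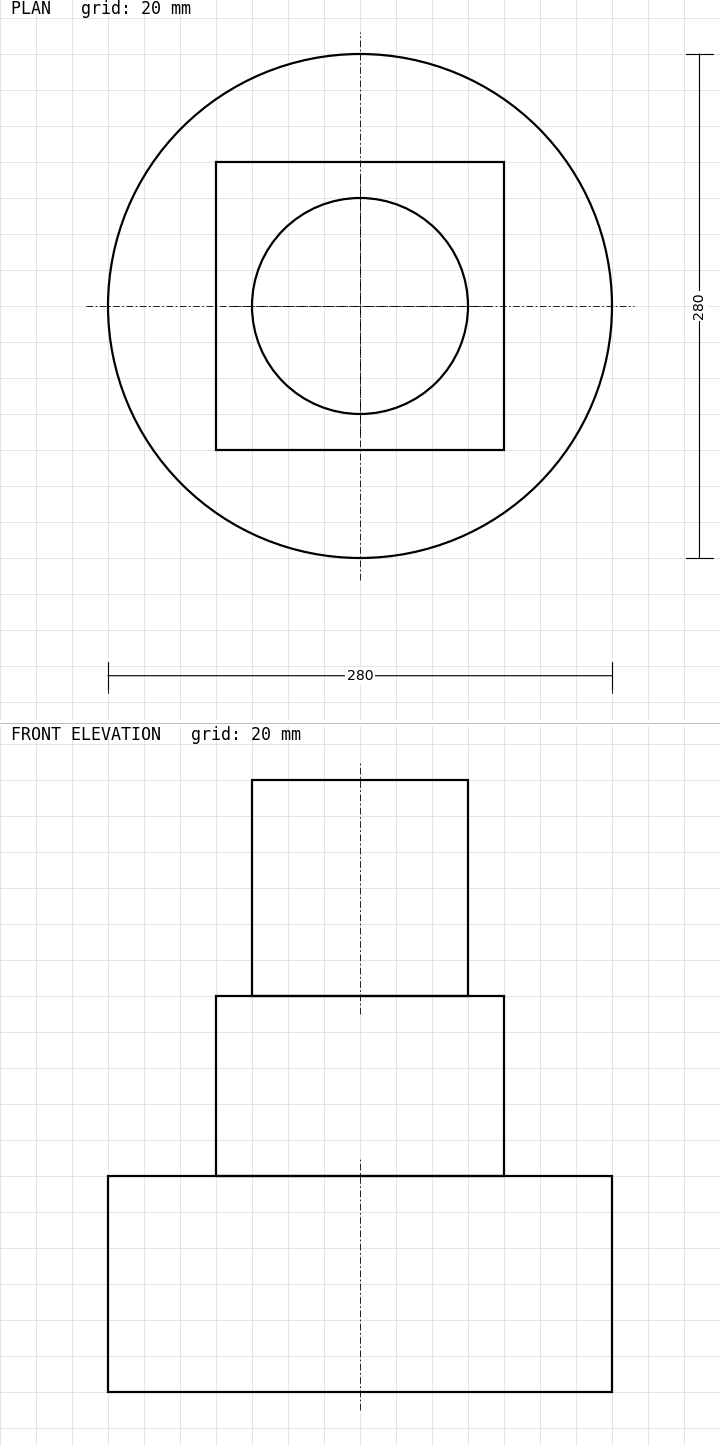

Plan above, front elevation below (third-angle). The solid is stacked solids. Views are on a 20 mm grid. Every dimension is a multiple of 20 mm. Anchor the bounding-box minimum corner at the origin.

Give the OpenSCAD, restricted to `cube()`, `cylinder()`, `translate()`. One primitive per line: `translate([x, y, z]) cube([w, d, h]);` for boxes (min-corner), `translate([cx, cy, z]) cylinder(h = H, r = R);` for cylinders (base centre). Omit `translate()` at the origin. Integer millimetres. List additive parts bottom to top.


translate([140, 140, 0]) cylinder(h = 120, r = 140);
translate([60, 60, 120]) cube([160, 160, 100]);
translate([140, 140, 220]) cylinder(h = 120, r = 60);
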